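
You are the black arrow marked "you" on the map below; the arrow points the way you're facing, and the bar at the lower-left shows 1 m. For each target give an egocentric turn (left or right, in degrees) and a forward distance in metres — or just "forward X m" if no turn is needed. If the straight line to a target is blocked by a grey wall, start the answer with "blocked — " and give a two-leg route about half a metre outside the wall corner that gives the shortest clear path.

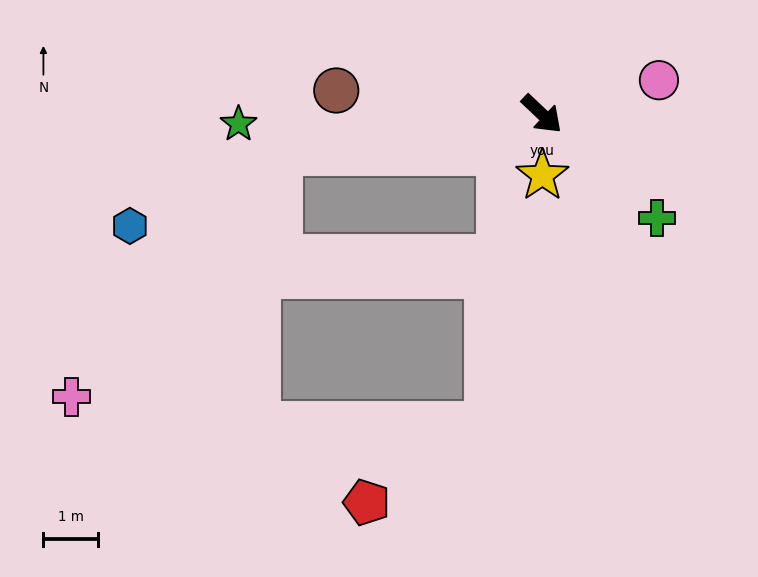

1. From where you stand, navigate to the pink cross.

blocked — turn right 128°, forward 4.9 m, then turn left 41°, forward 5.9 m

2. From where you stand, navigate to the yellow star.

turn right 46°, forward 1.1 m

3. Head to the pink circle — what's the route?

turn left 59°, forward 2.2 m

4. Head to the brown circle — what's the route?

turn right 143°, forward 3.8 m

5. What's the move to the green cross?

forward 2.9 m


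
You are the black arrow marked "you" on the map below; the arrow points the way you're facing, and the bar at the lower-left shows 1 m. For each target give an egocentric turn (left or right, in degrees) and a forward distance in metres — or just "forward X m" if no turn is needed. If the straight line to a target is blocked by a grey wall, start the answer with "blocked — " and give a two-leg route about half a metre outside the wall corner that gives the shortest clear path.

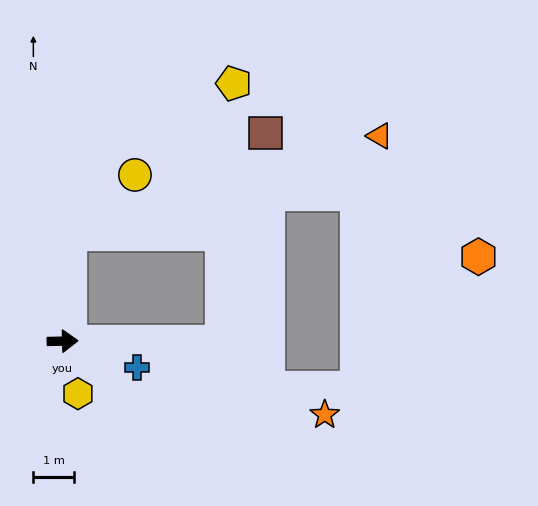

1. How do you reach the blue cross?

turn right 21°, forward 1.9 m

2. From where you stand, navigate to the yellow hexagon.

turn right 75°, forward 1.4 m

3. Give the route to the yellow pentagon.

blocked — forward 4.0 m, then turn left 86°, forward 6.4 m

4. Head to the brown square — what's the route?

blocked — forward 4.0 m, then turn left 77°, forward 5.3 m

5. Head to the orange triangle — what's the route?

blocked — turn left 85°, forward 2.7 m, then turn right 69°, forward 8.0 m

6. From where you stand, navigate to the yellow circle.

blocked — turn left 85°, forward 2.7 m, then turn right 45°, forward 2.2 m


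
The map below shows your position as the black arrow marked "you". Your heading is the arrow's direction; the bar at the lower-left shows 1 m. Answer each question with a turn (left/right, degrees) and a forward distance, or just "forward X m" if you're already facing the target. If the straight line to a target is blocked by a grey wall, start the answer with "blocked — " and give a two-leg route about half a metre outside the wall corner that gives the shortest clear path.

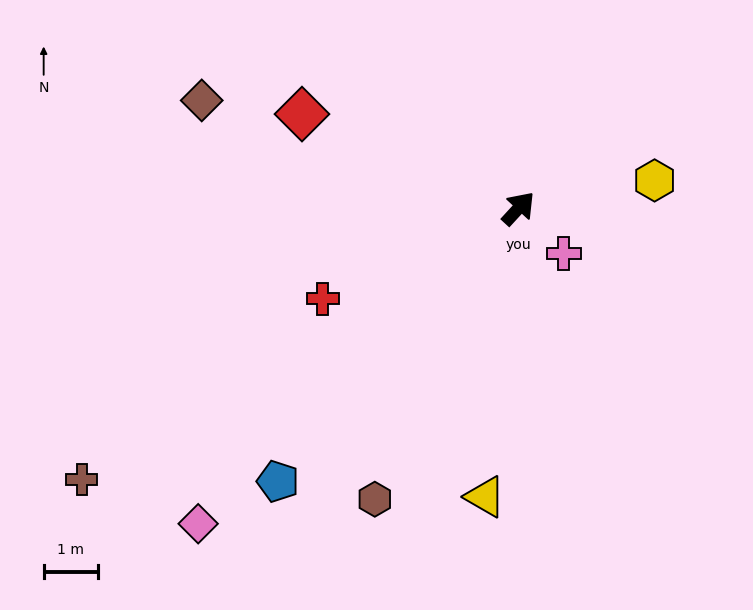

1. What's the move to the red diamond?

turn left 109°, forward 4.4 m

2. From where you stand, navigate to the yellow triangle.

turn right 144°, forward 5.4 m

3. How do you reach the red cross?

turn left 157°, forward 4.0 m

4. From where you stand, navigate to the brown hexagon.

turn right 164°, forward 6.0 m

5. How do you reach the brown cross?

turn left 164°, forward 9.5 m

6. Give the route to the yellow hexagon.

turn right 36°, forward 2.6 m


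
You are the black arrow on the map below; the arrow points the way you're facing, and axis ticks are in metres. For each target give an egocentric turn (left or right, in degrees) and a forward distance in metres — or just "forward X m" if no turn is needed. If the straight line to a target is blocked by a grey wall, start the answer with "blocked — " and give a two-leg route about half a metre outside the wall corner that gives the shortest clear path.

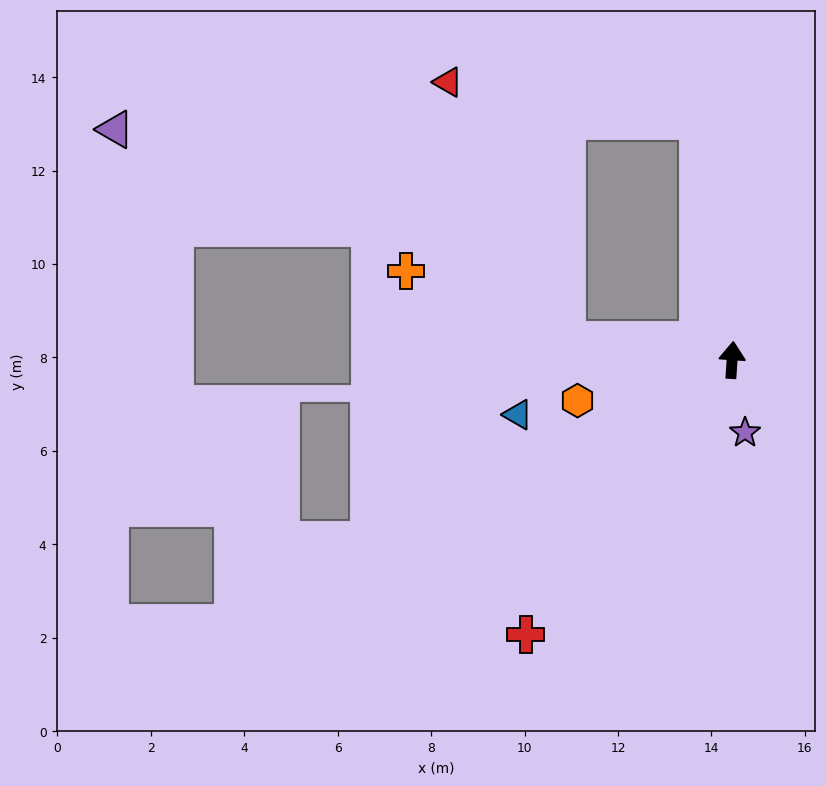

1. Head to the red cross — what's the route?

turn left 147°, forward 7.4 m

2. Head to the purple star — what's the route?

turn right 166°, forward 1.6 m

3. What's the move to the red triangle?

blocked — turn left 87°, forward 3.6 m, then turn right 59°, forward 6.1 m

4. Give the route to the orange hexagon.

turn left 109°, forward 3.4 m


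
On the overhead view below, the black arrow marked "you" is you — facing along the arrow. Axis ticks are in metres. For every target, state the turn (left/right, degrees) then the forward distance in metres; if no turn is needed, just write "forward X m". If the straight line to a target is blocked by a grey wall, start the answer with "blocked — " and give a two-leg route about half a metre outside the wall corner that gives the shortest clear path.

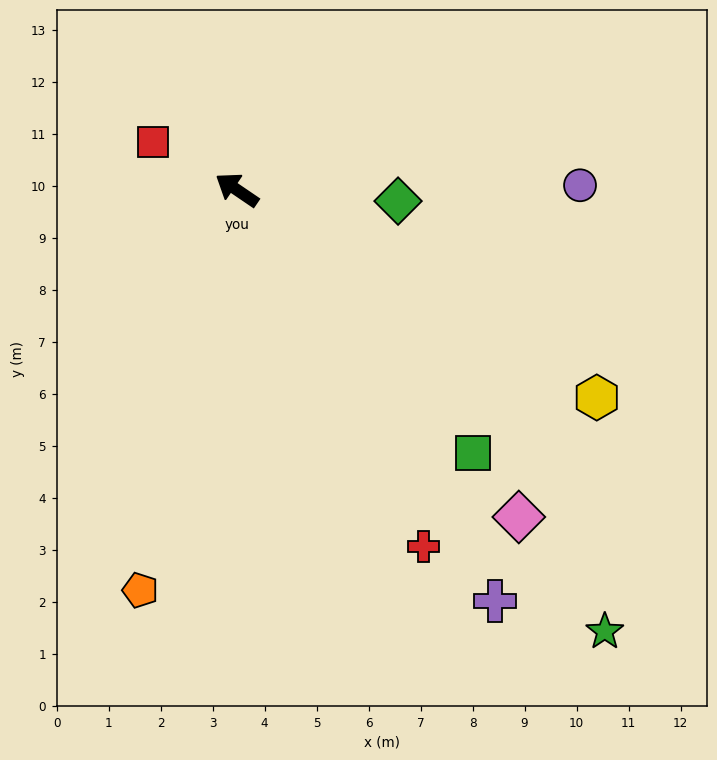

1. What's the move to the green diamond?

turn right 150°, forward 3.1 m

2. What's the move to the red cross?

turn left 152°, forward 7.7 m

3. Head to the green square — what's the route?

turn left 166°, forward 6.8 m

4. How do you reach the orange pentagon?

turn left 111°, forward 7.9 m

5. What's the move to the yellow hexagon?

turn right 176°, forward 8.0 m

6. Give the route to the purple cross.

turn left 156°, forward 9.3 m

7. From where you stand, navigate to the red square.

turn left 4°, forward 1.9 m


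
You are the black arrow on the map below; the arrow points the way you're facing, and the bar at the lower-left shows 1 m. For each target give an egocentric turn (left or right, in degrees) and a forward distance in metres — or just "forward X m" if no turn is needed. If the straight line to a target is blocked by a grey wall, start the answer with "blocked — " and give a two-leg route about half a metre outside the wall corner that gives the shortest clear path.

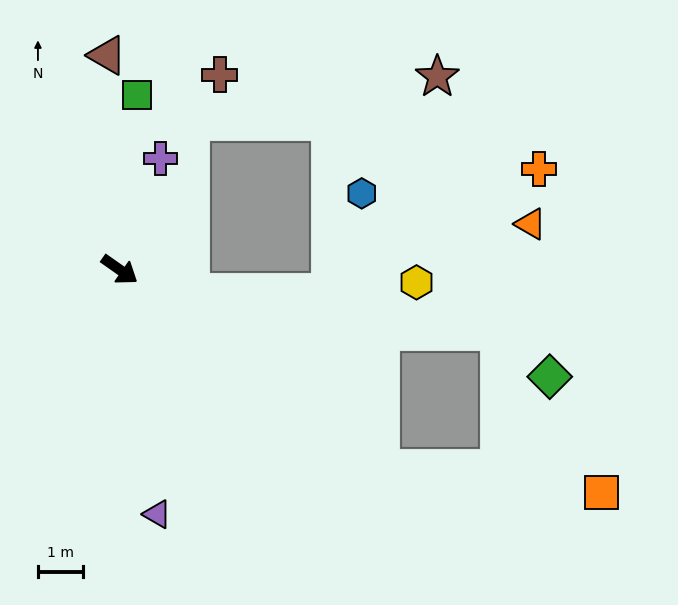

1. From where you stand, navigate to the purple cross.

turn left 105°, forward 2.7 m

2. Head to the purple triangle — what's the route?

turn right 46°, forward 5.5 m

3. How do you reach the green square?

turn left 119°, forward 3.9 m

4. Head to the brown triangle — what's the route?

turn left 128°, forward 4.8 m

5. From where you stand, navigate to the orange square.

blocked — turn right 2°, forward 7.3 m, then turn left 31°, forward 5.0 m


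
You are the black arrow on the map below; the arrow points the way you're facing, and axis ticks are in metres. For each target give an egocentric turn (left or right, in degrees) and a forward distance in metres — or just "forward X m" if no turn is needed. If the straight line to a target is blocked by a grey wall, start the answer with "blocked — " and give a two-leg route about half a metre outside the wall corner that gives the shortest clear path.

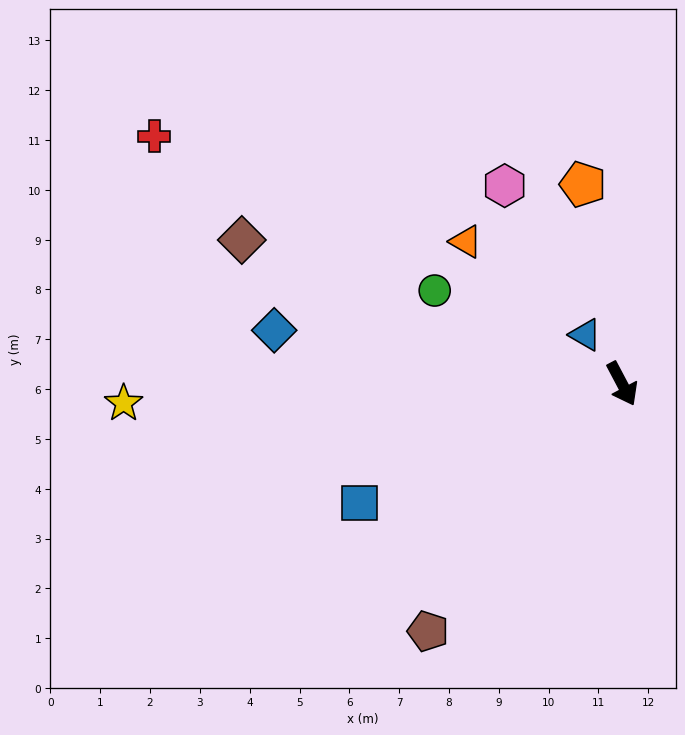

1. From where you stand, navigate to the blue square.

turn right 93°, forward 5.8 m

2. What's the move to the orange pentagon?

turn left 163°, forward 4.1 m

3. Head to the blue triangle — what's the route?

turn right 171°, forward 1.2 m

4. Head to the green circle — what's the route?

turn right 144°, forward 4.2 m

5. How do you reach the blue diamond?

turn right 127°, forward 7.1 m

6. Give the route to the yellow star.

turn right 116°, forward 10.0 m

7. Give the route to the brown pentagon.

turn right 66°, forward 6.3 m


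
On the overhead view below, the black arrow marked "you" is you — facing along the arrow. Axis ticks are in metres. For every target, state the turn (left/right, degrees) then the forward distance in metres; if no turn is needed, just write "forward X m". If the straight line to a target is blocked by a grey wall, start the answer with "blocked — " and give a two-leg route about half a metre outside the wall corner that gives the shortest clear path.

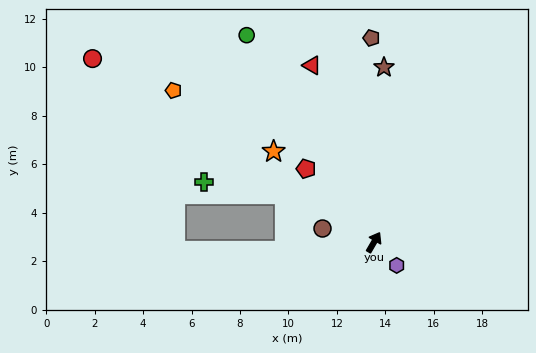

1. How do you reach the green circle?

turn left 62°, forward 10.0 m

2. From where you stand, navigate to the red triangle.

turn left 50°, forward 7.7 m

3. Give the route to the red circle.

turn left 87°, forward 13.9 m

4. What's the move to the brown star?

turn left 27°, forward 7.2 m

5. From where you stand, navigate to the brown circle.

turn left 105°, forward 2.2 m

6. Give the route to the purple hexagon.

turn right 105°, forward 1.3 m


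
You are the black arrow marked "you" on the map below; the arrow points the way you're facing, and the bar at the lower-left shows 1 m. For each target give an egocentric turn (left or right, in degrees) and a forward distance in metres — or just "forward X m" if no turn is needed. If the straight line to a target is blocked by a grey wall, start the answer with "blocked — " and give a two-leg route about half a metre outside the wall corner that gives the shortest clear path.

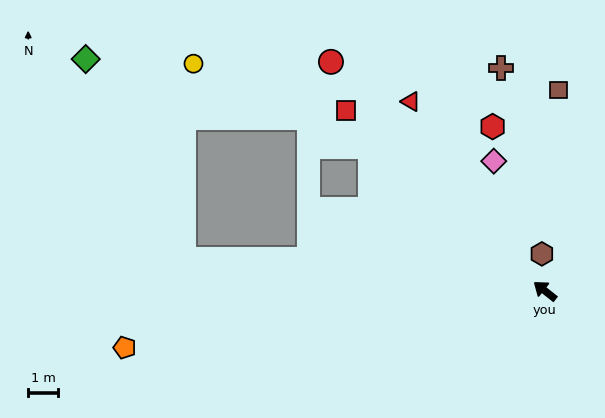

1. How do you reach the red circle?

turn right 9°, forward 10.5 m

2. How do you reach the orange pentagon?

turn left 46°, forward 14.2 m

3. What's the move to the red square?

turn right 4°, forward 9.0 m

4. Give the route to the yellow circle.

blocked — forward 7.6 m, then turn left 13°, forward 6.5 m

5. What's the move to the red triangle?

turn right 16°, forward 7.8 m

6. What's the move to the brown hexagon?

turn right 47°, forward 1.2 m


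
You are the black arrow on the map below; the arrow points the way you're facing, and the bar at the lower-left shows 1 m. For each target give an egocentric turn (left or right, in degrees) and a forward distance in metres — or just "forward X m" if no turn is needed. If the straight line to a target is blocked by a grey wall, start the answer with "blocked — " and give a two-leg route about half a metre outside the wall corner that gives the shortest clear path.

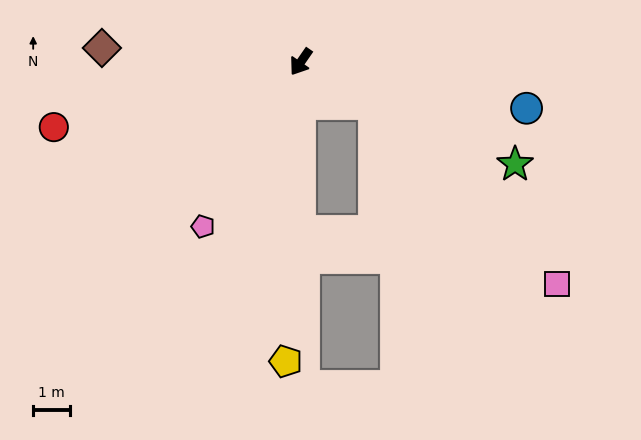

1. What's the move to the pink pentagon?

turn left 4°, forward 5.2 m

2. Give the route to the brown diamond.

turn right 59°, forward 5.4 m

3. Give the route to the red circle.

turn right 41°, forward 7.0 m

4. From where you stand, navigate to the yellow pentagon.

turn left 32°, forward 8.2 m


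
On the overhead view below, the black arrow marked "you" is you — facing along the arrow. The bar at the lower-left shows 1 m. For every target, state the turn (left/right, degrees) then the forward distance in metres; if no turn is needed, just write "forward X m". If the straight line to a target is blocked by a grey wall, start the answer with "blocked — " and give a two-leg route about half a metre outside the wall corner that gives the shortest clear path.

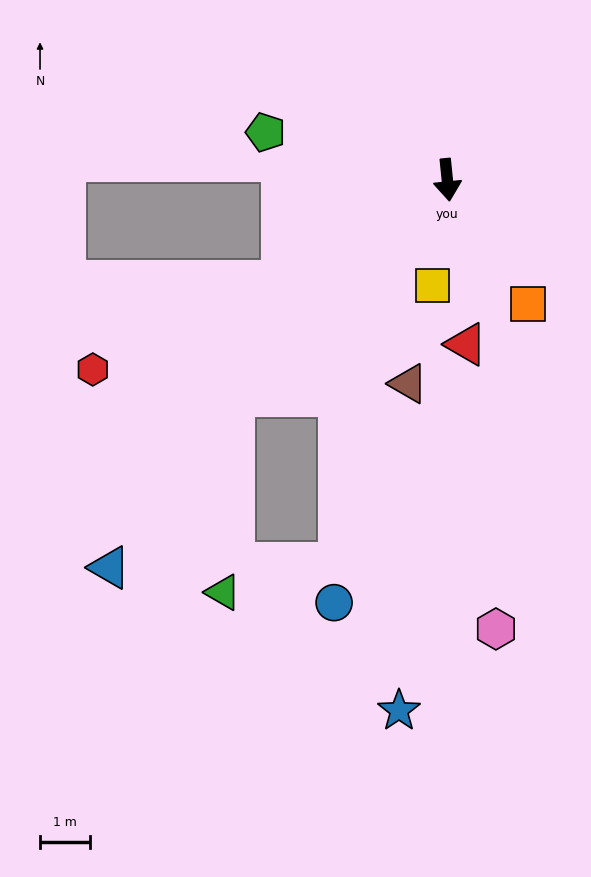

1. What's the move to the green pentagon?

turn right 110°, forward 3.7 m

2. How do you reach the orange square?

turn left 27°, forward 3.0 m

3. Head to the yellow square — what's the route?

turn right 14°, forward 2.1 m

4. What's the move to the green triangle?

blocked — turn right 51°, forward 6.0 m, then turn left 42°, forward 3.9 m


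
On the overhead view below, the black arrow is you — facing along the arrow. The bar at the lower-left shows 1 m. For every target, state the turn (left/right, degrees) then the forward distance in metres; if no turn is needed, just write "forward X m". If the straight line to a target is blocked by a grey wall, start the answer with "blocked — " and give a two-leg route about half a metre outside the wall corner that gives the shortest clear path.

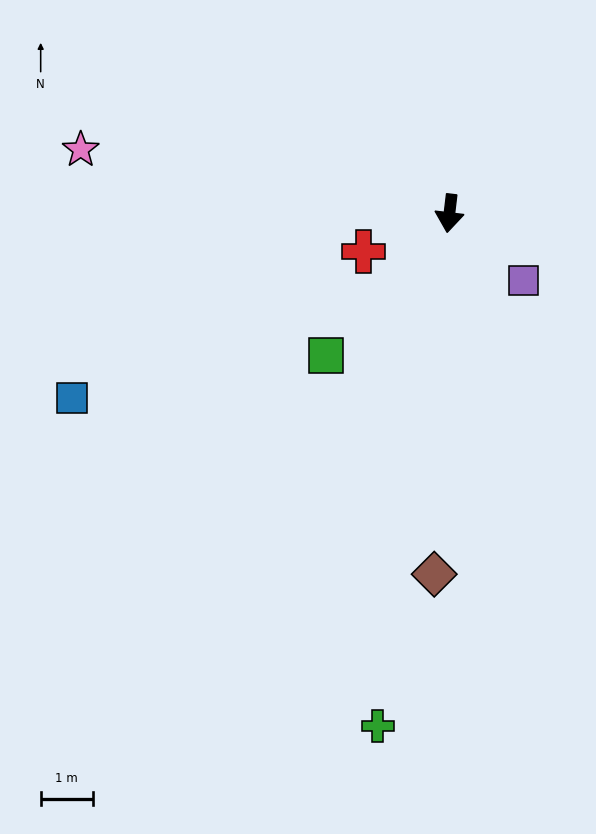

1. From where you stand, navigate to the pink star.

turn right 93°, forward 7.2 m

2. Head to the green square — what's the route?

turn right 34°, forward 3.6 m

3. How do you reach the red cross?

turn right 59°, forward 1.8 m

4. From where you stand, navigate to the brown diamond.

turn left 4°, forward 6.9 m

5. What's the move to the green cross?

forward 9.9 m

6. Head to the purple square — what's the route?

turn left 55°, forward 1.9 m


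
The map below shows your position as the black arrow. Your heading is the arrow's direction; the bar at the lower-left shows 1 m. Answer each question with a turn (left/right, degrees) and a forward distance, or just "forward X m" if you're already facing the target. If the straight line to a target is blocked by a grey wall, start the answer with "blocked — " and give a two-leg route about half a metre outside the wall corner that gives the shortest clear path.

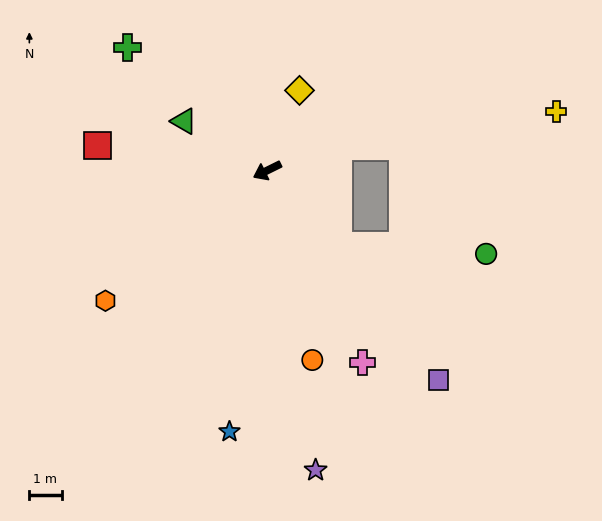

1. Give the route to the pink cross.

turn left 90°, forward 6.7 m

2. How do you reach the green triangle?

turn right 57°, forward 3.0 m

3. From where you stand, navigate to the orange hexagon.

turn left 13°, forward 6.4 m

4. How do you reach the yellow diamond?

turn right 138°, forward 2.7 m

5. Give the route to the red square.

turn right 35°, forward 5.3 m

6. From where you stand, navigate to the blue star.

turn left 55°, forward 8.2 m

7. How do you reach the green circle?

blocked — turn left 107°, forward 3.2 m, then turn left 44°, forward 4.6 m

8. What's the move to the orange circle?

turn left 77°, forward 6.0 m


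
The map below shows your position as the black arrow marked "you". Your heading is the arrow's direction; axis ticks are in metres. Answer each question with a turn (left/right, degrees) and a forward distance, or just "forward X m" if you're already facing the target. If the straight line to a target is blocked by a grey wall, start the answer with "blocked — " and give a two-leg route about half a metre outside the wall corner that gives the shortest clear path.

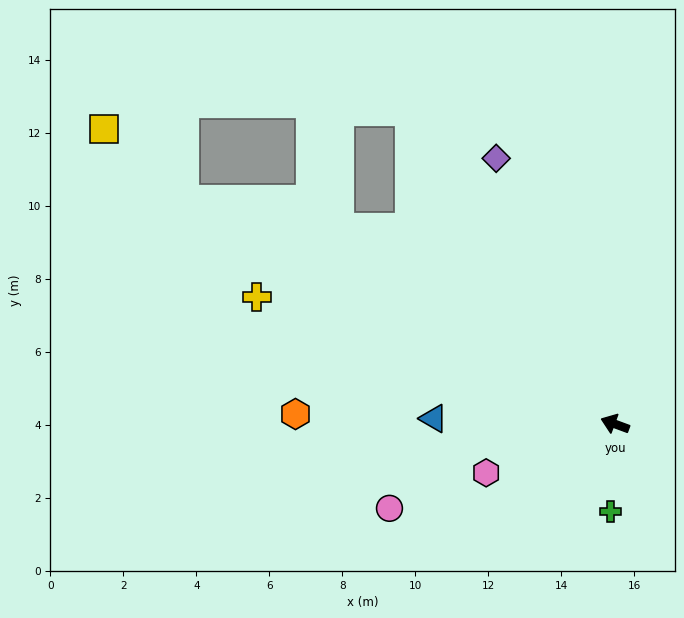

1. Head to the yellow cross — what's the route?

forward 10.4 m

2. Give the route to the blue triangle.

turn left 19°, forward 5.0 m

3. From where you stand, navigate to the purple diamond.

turn right 46°, forward 8.0 m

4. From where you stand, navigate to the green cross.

turn left 107°, forward 2.4 m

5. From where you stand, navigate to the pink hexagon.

turn left 41°, forward 3.8 m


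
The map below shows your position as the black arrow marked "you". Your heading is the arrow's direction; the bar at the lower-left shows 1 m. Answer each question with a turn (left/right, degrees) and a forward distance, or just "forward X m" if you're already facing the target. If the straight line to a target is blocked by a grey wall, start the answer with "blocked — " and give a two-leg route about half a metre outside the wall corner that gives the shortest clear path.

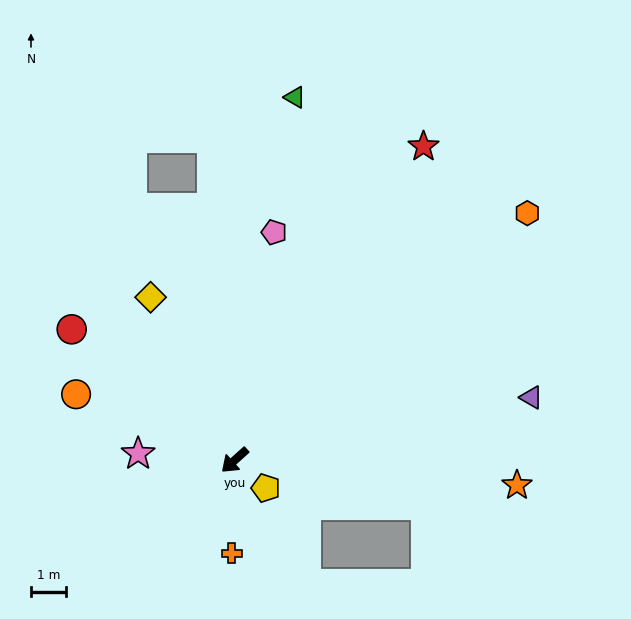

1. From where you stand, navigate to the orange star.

turn left 133°, forward 8.0 m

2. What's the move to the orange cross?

turn left 46°, forward 2.6 m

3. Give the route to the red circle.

turn right 81°, forward 5.9 m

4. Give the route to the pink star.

turn right 46°, forward 2.7 m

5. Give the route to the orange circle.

turn right 65°, forward 4.8 m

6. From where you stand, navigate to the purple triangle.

turn left 150°, forward 8.5 m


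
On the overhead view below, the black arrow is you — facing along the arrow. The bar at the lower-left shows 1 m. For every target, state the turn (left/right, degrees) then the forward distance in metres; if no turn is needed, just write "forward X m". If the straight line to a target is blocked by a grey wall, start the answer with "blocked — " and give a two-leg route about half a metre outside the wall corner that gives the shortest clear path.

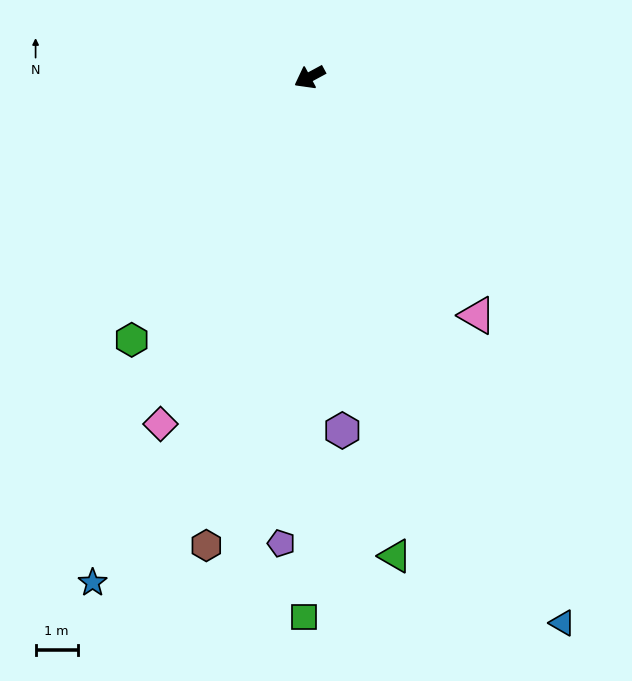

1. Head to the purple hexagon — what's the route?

turn left 67°, forward 8.4 m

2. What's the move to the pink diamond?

turn left 38°, forward 8.9 m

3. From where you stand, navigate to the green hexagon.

turn left 28°, forward 7.5 m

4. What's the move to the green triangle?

turn left 72°, forward 11.5 m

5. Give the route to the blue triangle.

turn left 86°, forward 14.2 m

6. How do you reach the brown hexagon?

turn left 49°, forward 11.3 m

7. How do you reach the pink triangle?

turn left 97°, forward 6.9 m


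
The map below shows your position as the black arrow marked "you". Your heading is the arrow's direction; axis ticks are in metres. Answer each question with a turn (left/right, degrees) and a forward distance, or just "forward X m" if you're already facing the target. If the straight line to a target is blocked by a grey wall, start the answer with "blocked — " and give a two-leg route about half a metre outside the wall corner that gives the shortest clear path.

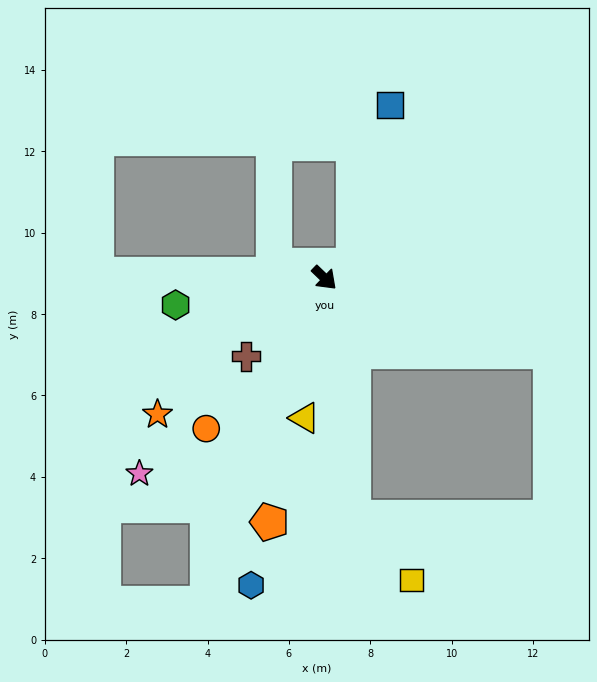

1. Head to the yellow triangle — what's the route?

turn right 54°, forward 3.5 m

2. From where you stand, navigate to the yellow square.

blocked — turn right 39°, forward 5.9 m, then turn left 36°, forward 2.1 m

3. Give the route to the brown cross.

turn right 91°, forward 2.7 m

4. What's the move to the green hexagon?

turn right 126°, forward 3.7 m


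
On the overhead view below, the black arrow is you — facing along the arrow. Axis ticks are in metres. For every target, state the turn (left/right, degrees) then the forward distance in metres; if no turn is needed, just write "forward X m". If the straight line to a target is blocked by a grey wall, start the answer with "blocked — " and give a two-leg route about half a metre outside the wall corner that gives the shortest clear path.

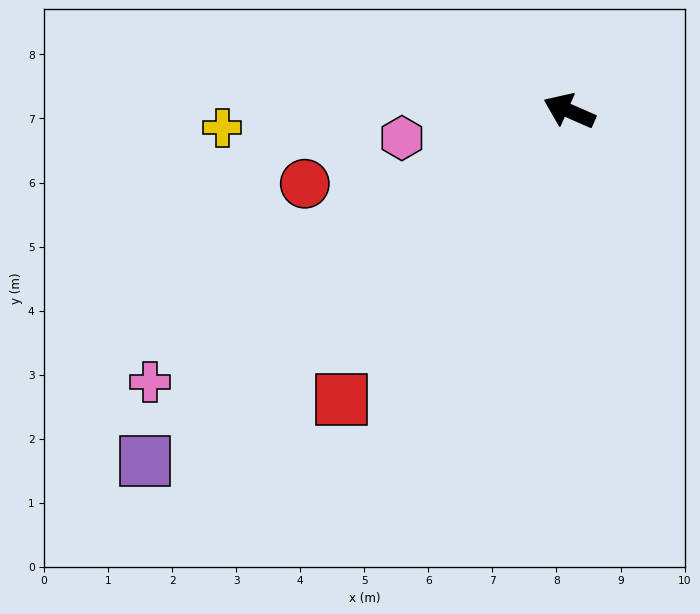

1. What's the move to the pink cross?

turn left 57°, forward 7.8 m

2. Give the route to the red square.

turn left 75°, forward 5.7 m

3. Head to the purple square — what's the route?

turn left 63°, forward 8.6 m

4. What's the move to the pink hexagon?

turn left 33°, forward 2.6 m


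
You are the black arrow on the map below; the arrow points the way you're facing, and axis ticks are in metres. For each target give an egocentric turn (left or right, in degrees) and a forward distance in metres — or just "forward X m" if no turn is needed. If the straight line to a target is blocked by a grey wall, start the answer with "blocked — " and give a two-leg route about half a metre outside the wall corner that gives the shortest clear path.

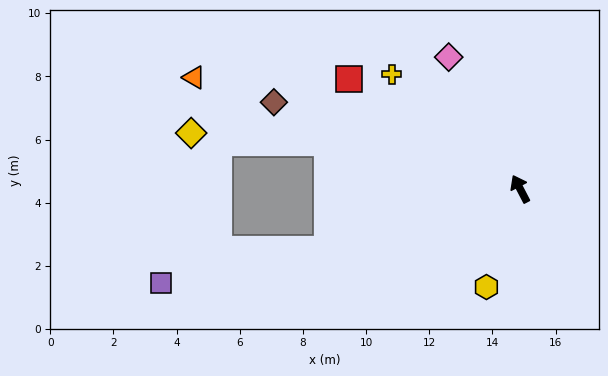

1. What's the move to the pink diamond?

forward 4.7 m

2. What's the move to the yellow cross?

turn left 21°, forward 5.4 m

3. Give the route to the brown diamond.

turn left 43°, forward 8.3 m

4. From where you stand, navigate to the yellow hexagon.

turn left 134°, forward 3.3 m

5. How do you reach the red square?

turn left 30°, forward 6.4 m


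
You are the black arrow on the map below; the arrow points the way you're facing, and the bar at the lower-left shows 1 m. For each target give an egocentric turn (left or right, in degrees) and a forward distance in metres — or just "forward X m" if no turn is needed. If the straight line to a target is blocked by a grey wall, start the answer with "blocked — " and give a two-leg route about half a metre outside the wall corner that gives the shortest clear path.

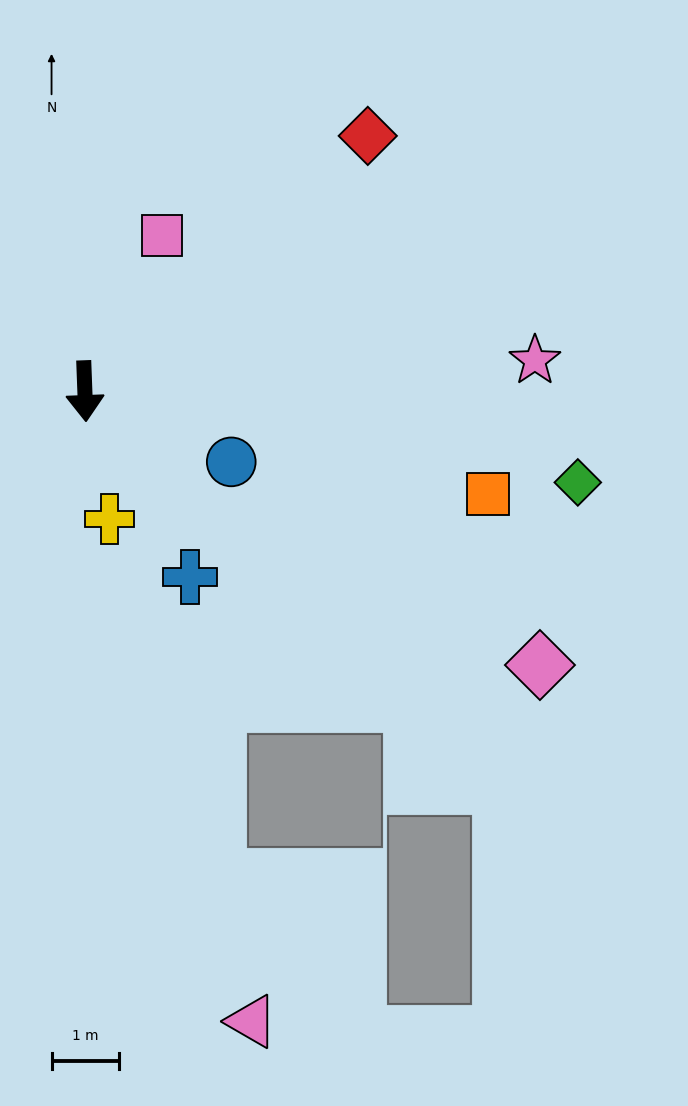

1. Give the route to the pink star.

turn left 92°, forward 6.7 m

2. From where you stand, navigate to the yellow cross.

turn left 9°, forward 1.9 m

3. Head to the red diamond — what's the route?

turn left 130°, forward 5.6 m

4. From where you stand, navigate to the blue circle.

turn left 62°, forward 2.4 m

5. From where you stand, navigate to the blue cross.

turn left 27°, forward 3.2 m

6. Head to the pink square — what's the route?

turn left 151°, forward 2.6 m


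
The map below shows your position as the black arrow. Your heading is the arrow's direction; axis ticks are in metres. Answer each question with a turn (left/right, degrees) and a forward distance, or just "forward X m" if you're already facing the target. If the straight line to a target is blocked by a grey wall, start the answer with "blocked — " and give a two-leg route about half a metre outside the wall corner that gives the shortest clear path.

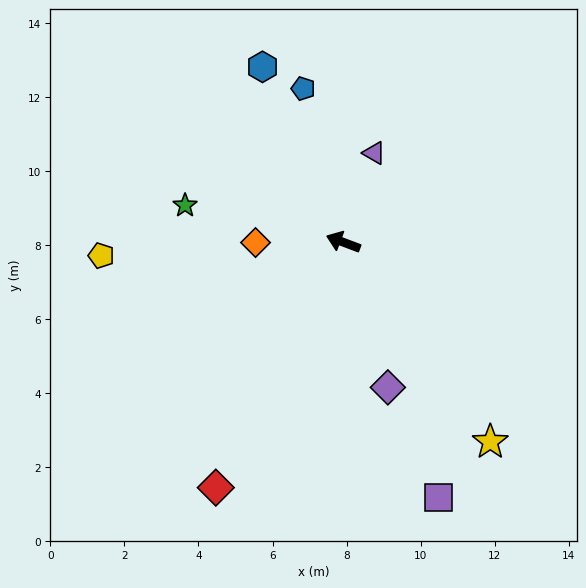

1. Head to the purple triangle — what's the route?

turn right 88°, forward 2.6 m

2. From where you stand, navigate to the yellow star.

turn left 147°, forward 6.7 m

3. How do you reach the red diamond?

turn left 83°, forward 7.5 m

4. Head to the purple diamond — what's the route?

turn left 128°, forward 4.1 m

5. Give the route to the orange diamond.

turn left 21°, forward 2.4 m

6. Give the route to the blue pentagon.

turn right 55°, forward 4.3 m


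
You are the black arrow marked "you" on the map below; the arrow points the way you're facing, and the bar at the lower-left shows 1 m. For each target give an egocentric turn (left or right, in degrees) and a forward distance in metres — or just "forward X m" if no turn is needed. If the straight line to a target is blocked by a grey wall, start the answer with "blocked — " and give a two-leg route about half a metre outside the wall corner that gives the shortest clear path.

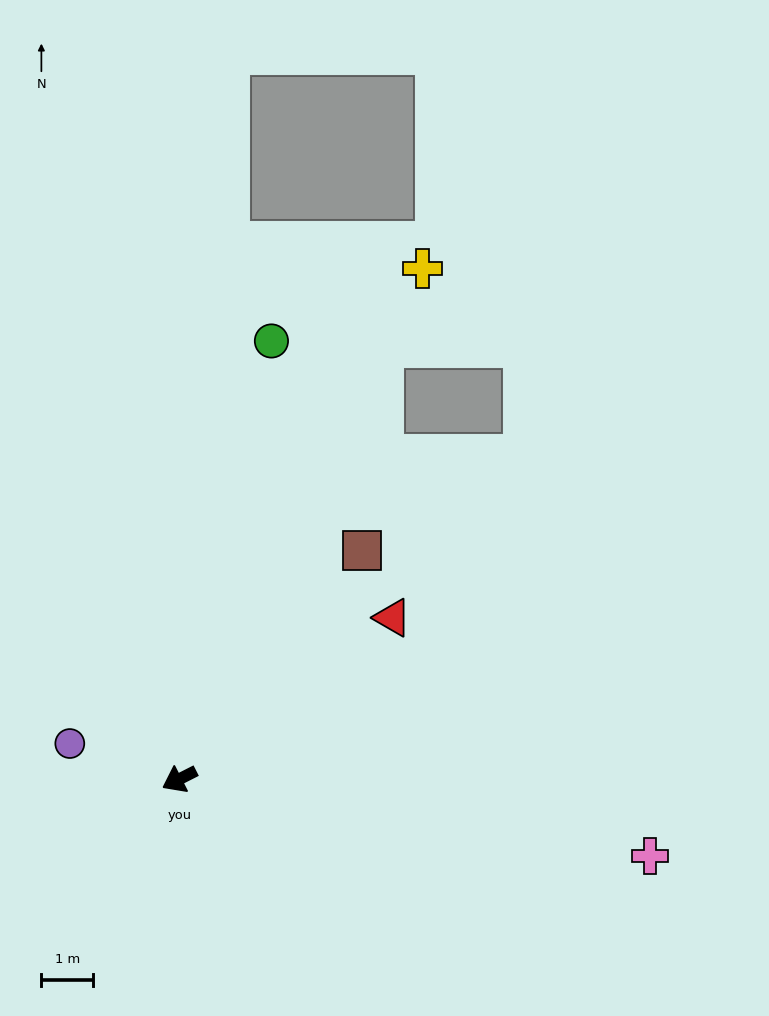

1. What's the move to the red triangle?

turn right 170°, forward 5.2 m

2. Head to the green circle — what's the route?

turn right 129°, forward 8.7 m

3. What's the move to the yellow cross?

turn right 142°, forward 11.0 m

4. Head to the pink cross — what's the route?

turn left 144°, forward 9.2 m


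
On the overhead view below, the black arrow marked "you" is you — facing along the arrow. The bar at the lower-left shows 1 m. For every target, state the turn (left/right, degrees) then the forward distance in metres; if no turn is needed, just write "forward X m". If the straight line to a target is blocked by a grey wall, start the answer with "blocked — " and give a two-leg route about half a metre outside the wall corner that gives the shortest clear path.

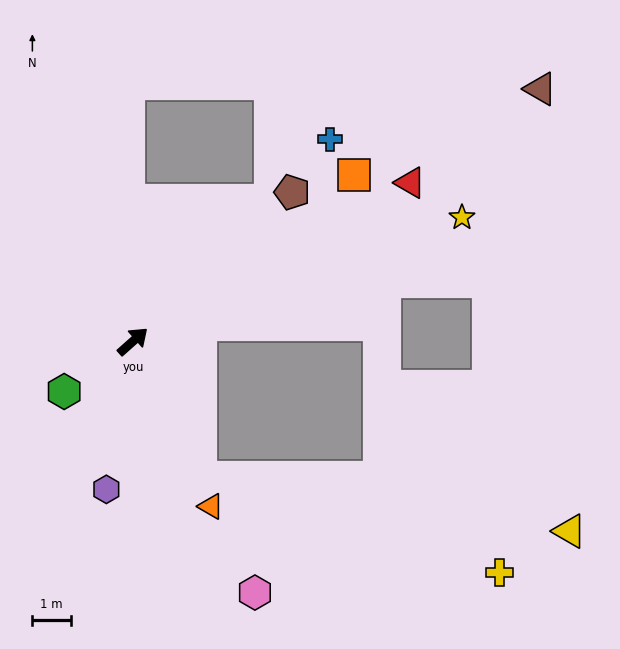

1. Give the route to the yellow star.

turn right 21°, forward 9.1 m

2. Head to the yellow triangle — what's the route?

blocked — turn right 105°, forward 3.9 m, then turn left 55°, forward 9.7 m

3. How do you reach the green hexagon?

turn left 174°, forward 2.2 m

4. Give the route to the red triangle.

turn right 12°, forward 8.3 m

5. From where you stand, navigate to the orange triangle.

turn right 106°, forward 4.7 m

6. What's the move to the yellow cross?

blocked — turn right 105°, forward 3.9 m, then turn left 46°, forward 8.1 m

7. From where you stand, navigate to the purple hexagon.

turn right 142°, forward 3.9 m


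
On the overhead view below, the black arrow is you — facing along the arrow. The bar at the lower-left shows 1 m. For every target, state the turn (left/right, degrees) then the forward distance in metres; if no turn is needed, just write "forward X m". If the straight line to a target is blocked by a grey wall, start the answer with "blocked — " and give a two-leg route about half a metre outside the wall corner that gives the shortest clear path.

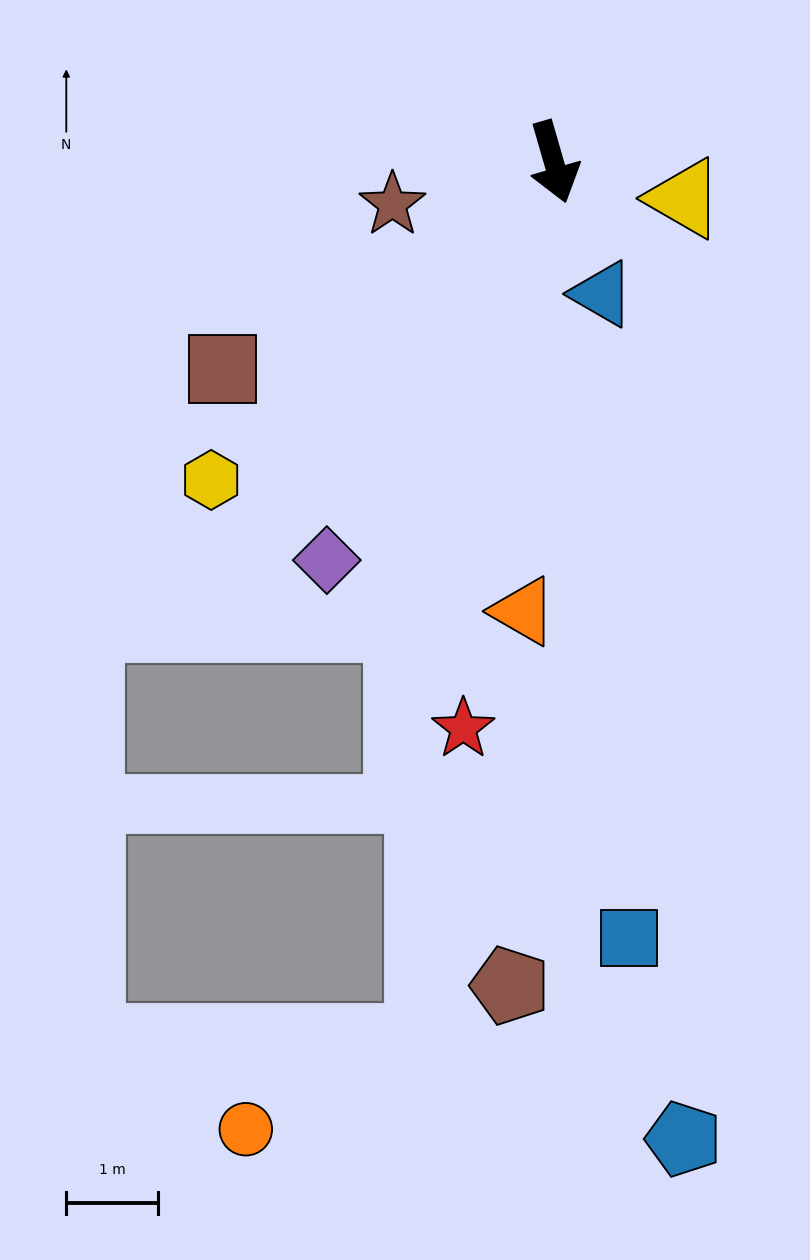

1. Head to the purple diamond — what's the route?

turn right 46°, forward 5.0 m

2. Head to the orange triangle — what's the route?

turn right 20°, forward 4.9 m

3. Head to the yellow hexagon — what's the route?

turn right 63°, forward 5.1 m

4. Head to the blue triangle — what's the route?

turn left 4°, forward 1.5 m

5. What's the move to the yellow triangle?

turn left 58°, forward 1.5 m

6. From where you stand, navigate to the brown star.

turn right 91°, forward 1.8 m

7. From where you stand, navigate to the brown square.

turn right 74°, forward 4.2 m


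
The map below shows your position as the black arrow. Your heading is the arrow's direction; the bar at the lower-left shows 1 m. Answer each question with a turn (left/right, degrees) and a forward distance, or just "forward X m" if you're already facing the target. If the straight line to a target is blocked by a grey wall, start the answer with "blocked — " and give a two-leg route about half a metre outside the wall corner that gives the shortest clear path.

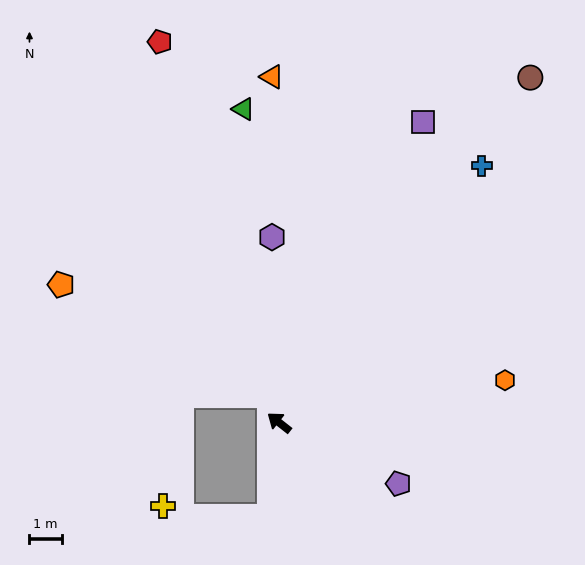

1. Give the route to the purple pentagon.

turn right 169°, forward 4.2 m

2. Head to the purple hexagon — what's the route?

turn right 50°, forward 5.8 m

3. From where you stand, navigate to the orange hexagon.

turn right 131°, forward 7.2 m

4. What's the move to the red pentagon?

turn right 34°, forward 12.4 m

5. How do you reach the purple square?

turn right 77°, forward 10.4 m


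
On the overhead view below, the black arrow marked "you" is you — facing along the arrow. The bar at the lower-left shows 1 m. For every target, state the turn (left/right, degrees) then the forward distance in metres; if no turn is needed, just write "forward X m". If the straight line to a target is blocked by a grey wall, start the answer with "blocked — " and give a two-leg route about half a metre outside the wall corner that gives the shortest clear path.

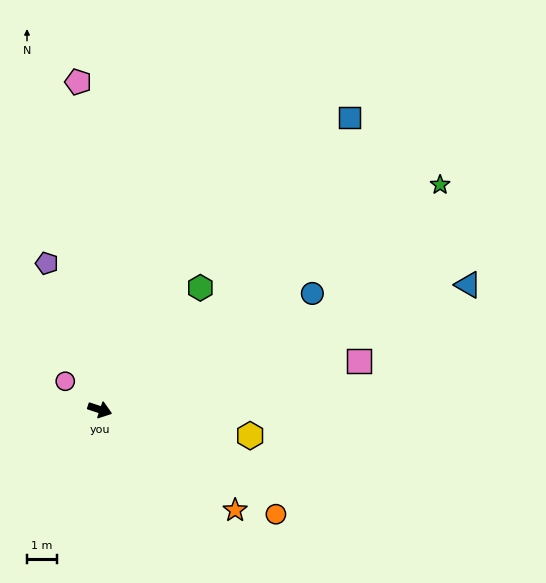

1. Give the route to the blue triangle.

turn left 37°, forward 12.9 m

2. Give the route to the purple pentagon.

turn left 128°, forward 5.1 m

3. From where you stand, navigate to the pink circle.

turn left 159°, forward 1.5 m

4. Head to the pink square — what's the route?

turn left 29°, forward 8.7 m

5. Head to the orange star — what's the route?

turn right 18°, forward 5.6 m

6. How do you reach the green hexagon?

turn left 69°, forward 5.2 m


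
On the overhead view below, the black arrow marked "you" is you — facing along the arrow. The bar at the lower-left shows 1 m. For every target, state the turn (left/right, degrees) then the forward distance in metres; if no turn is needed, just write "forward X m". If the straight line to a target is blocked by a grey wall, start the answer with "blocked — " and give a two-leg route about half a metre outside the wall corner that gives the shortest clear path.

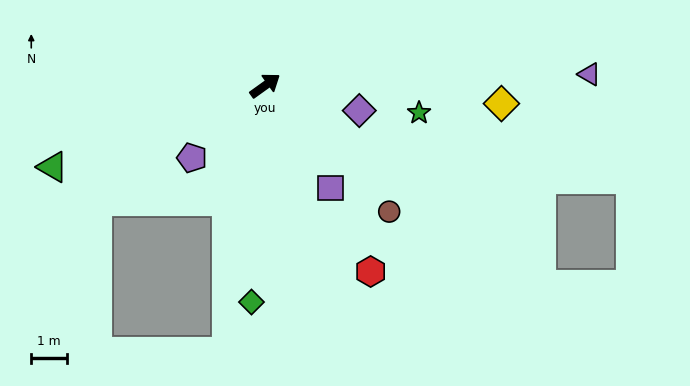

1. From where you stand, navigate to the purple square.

turn right 93°, forward 3.4 m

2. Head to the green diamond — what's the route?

turn right 129°, forward 6.1 m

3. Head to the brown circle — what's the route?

turn right 81°, forward 4.9 m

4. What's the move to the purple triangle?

turn right 34°, forward 9.1 m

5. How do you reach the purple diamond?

turn right 51°, forward 2.7 m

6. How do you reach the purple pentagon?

turn right 171°, forward 2.9 m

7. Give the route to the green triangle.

turn left 165°, forward 6.4 m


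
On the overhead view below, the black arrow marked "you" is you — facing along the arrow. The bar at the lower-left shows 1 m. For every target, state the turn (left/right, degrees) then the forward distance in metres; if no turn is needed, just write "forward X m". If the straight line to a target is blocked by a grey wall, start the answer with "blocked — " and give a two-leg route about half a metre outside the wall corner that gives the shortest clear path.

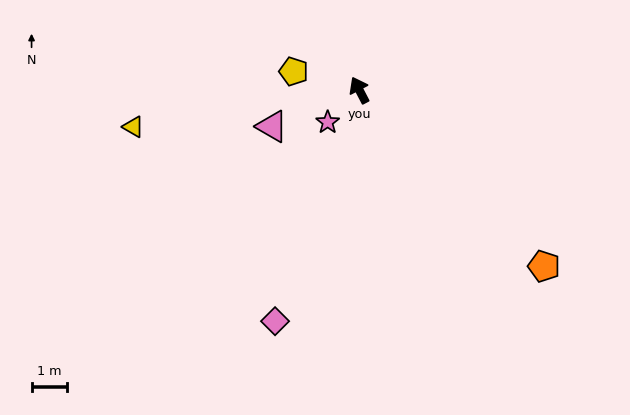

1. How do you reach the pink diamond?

turn left 132°, forward 6.9 m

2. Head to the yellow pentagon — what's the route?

turn left 47°, forward 1.9 m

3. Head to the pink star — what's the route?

turn left 108°, forward 1.3 m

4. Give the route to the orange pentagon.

turn right 161°, forward 7.2 m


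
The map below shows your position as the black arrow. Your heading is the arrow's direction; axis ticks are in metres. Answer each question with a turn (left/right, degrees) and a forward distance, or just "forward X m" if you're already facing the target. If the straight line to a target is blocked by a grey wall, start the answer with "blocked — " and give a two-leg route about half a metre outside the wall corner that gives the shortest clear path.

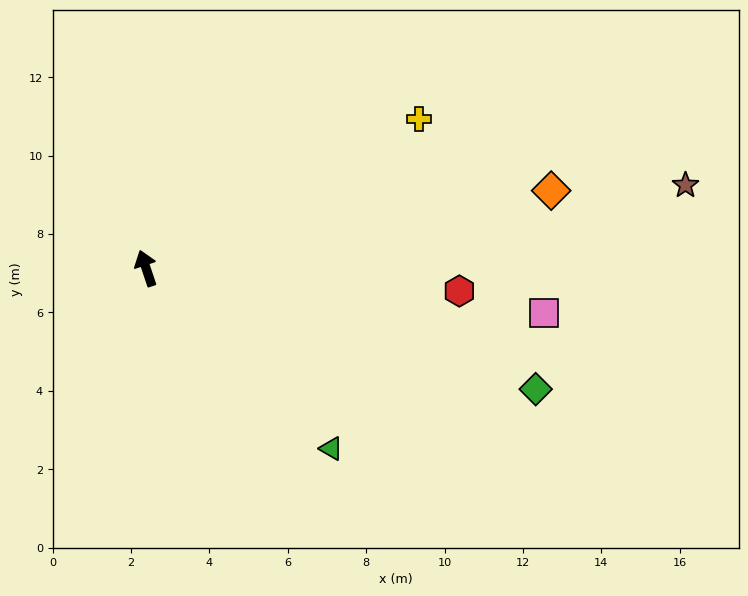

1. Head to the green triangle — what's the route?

turn right 153°, forward 6.6 m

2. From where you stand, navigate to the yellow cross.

turn right 80°, forward 7.9 m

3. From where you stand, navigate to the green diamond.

turn right 126°, forward 10.4 m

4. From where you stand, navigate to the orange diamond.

turn right 98°, forward 10.5 m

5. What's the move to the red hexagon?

turn right 113°, forward 8.0 m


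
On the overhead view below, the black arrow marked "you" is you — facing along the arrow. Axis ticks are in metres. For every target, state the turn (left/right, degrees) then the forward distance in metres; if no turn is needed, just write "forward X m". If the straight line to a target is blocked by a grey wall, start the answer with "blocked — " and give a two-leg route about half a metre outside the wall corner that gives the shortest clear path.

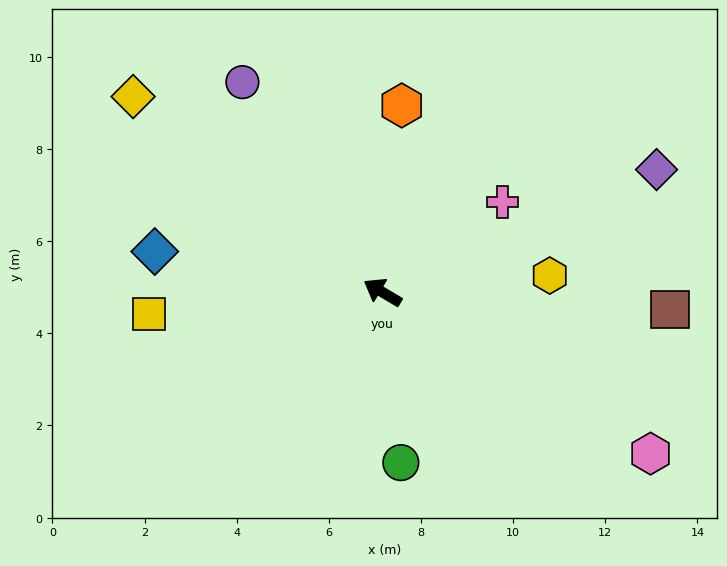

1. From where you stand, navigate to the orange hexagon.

turn right 65°, forward 4.1 m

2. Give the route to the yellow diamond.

turn right 7°, forward 6.9 m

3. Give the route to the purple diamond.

turn right 125°, forward 6.5 m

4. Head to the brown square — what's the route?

turn right 153°, forward 6.2 m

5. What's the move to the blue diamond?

turn left 21°, forward 5.0 m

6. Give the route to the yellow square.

turn left 36°, forward 5.1 m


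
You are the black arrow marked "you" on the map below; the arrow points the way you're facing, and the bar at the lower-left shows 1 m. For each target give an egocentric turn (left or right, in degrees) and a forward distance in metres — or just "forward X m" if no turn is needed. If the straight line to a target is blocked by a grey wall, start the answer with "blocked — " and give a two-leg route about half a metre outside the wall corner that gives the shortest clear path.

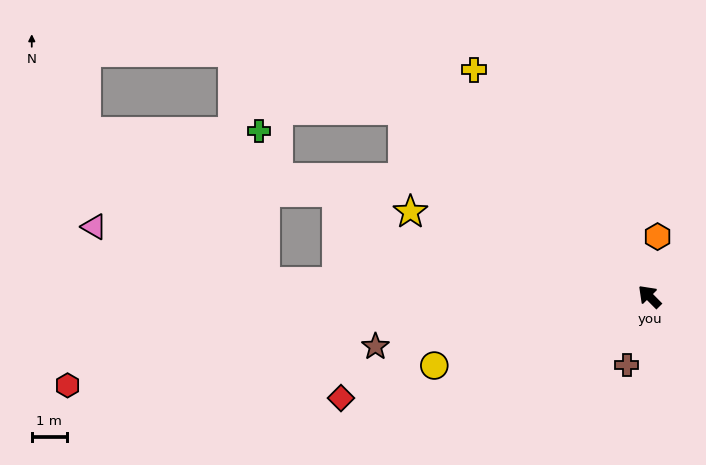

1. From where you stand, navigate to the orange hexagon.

turn right 52°, forward 1.7 m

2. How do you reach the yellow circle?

turn left 63°, forward 6.4 m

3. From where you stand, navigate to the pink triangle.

blocked — turn left 43°, forward 11.0 m, then turn right 16°, forward 5.1 m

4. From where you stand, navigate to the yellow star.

turn left 26°, forward 7.2 m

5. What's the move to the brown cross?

turn left 117°, forward 2.1 m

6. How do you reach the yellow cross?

turn right 7°, forward 8.2 m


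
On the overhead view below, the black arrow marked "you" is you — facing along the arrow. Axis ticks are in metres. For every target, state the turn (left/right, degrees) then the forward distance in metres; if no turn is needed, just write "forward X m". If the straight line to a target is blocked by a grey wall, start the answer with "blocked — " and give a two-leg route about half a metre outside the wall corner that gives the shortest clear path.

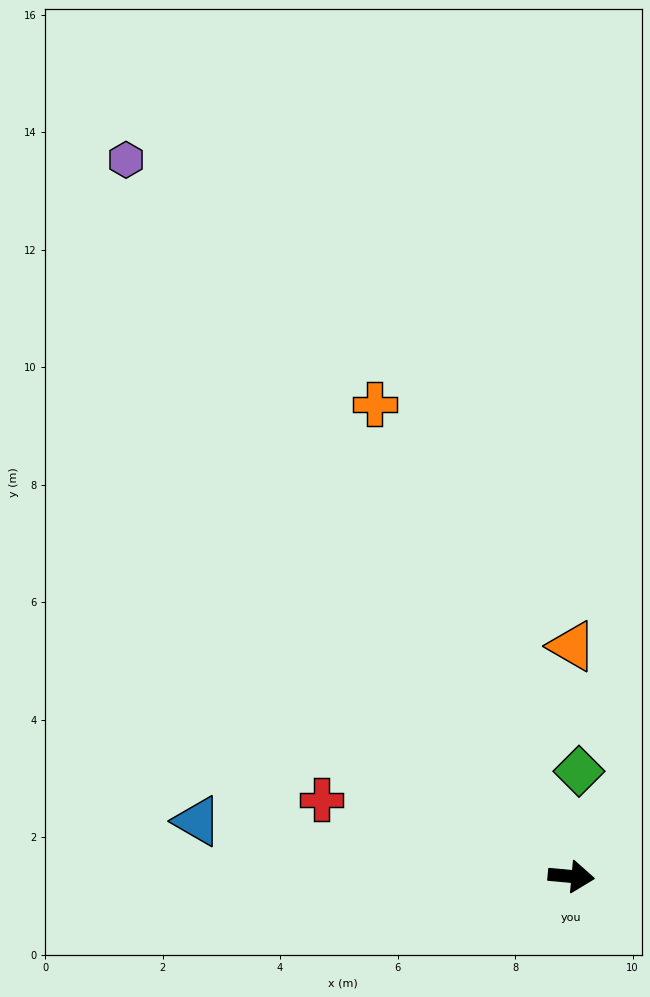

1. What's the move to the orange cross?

turn left 118°, forward 8.7 m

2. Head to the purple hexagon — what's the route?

turn left 127°, forward 14.4 m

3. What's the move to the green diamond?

turn left 91°, forward 1.8 m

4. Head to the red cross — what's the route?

turn left 168°, forward 4.4 m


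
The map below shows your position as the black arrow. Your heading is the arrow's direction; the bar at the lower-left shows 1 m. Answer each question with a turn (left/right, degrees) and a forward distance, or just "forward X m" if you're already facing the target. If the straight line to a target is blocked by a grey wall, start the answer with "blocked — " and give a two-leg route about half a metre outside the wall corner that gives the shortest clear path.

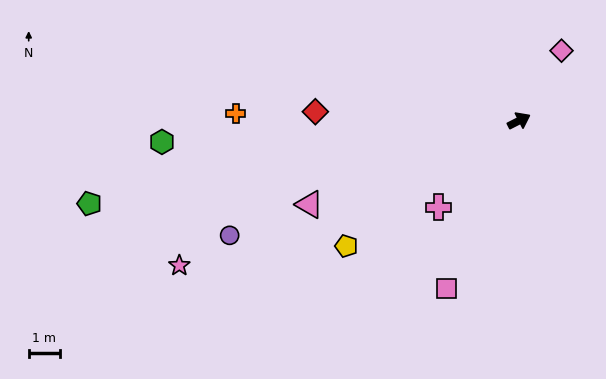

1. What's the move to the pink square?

turn right 140°, forward 5.9 m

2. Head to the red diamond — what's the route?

turn left 151°, forward 6.5 m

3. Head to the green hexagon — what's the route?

turn left 156°, forward 11.5 m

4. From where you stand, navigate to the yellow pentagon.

turn right 171°, forward 6.8 m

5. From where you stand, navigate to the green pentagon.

turn left 164°, forward 14.0 m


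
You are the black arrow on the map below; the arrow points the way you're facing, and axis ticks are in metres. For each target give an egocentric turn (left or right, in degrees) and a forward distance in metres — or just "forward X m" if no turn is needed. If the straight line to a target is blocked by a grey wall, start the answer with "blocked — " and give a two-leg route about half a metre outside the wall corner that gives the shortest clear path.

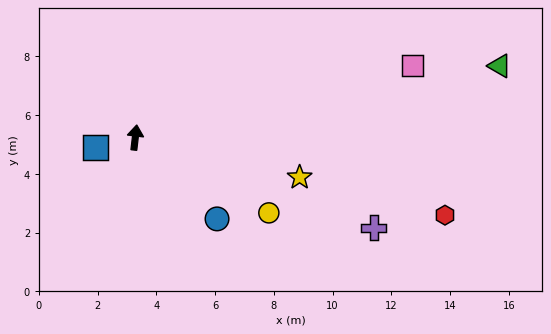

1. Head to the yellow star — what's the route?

turn right 97°, forward 5.8 m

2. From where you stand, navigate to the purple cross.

turn right 104°, forward 8.7 m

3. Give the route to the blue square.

turn left 111°, forward 1.4 m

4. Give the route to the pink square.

turn right 69°, forward 9.7 m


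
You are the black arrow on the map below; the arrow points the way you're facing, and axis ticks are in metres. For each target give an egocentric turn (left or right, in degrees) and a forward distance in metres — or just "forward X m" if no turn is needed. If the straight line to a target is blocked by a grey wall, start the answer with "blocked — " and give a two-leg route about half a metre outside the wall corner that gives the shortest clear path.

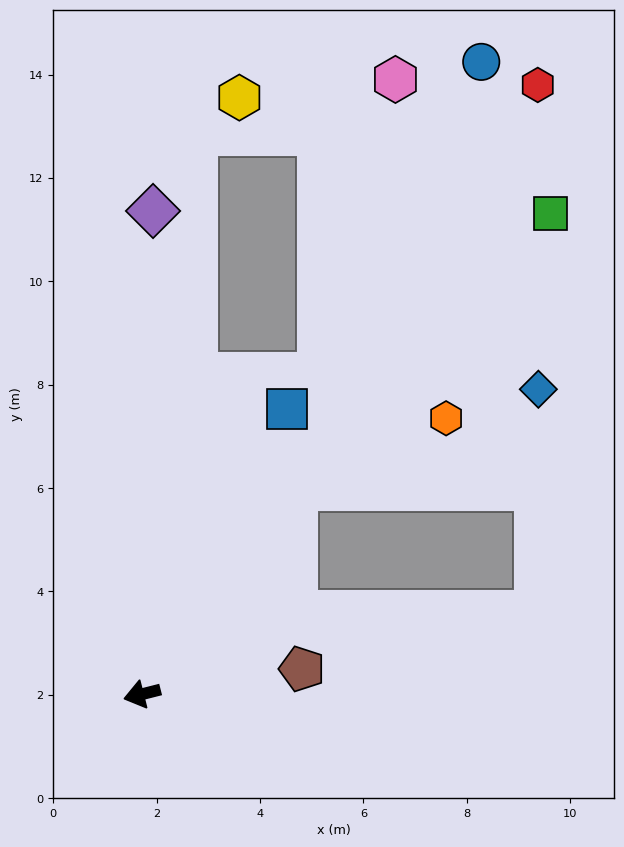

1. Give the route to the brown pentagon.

turn left 175°, forward 3.1 m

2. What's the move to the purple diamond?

turn right 106°, forward 9.3 m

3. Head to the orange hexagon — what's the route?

blocked — turn right 141°, forward 5.0 m, then turn right 28°, forward 3.2 m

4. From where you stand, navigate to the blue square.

turn right 131°, forward 6.2 m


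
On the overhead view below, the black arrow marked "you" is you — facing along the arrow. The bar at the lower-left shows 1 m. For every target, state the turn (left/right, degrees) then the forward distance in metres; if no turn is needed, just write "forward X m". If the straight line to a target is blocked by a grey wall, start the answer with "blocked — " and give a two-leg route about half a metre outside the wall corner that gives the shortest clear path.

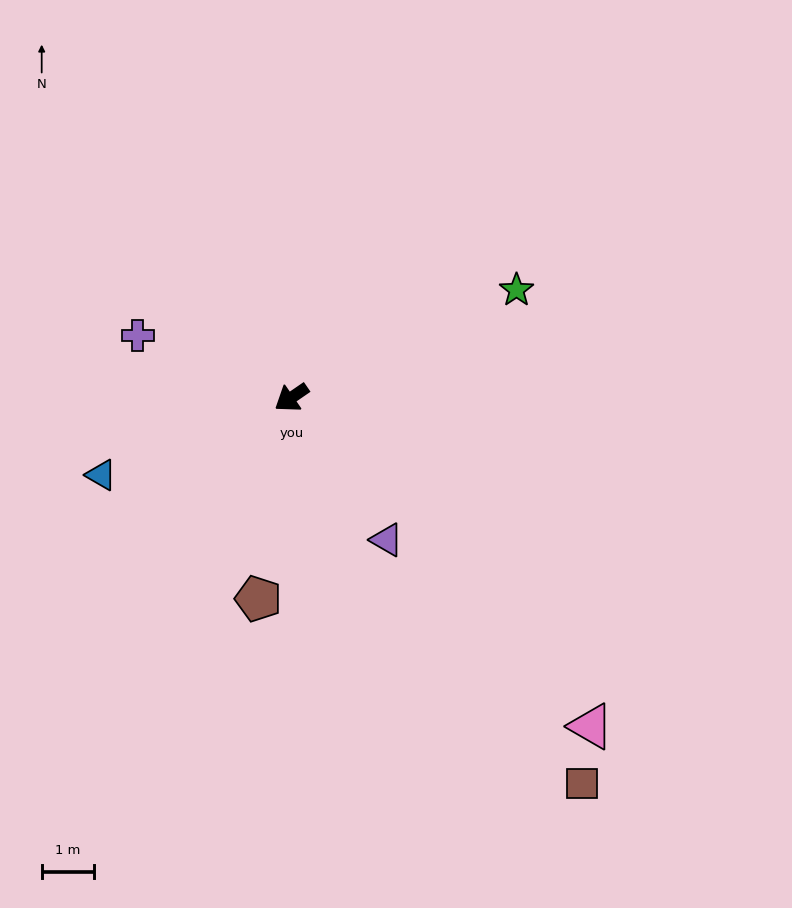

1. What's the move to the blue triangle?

turn right 12°, forward 4.0 m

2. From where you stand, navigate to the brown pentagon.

turn left 46°, forward 3.9 m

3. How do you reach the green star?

turn left 171°, forward 4.8 m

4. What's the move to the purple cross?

turn right 57°, forward 3.2 m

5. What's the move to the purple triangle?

turn left 89°, forward 3.3 m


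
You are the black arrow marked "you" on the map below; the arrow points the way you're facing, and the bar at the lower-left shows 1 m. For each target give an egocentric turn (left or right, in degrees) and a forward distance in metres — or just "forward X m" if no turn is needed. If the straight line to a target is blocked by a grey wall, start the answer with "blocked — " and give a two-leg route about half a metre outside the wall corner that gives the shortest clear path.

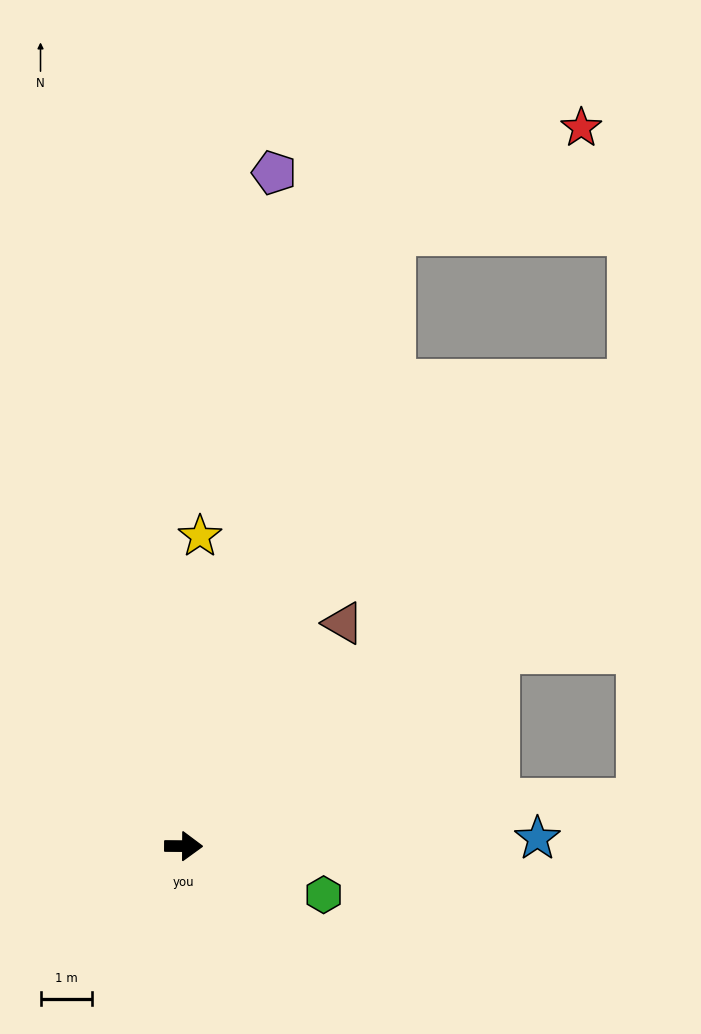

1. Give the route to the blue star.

forward 6.8 m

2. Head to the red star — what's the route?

blocked — turn left 72°, forward 12.5 m, then turn right 42°, forward 4.1 m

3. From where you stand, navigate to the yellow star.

turn left 87°, forward 6.0 m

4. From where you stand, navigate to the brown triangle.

turn left 55°, forward 5.3 m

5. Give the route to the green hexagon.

turn right 19°, forward 2.9 m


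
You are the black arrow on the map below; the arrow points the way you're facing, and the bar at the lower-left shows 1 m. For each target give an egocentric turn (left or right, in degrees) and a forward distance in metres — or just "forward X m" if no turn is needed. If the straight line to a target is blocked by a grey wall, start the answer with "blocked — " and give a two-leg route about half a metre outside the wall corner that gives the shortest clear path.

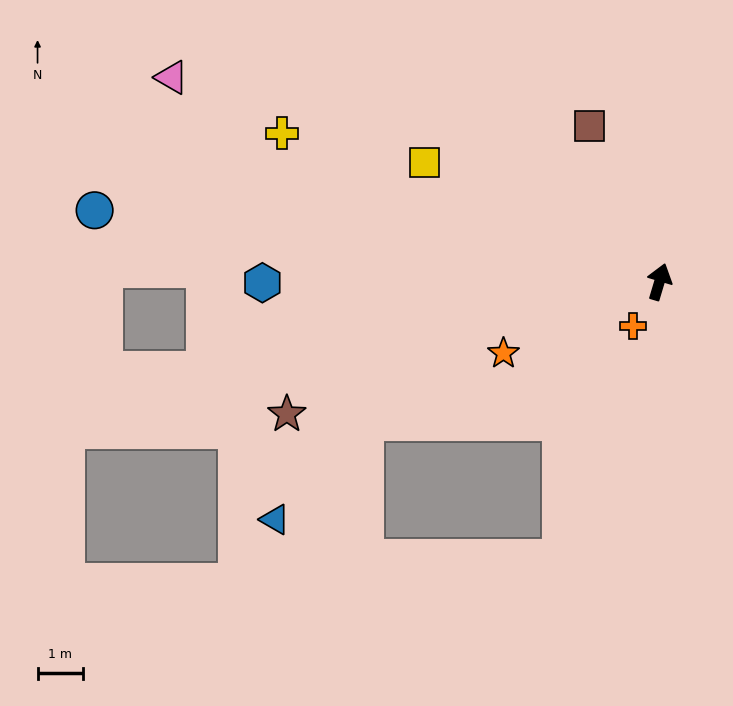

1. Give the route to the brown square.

turn left 41°, forward 3.7 m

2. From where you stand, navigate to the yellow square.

turn left 80°, forward 5.7 m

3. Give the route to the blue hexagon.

turn left 107°, forward 8.7 m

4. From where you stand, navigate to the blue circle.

turn left 99°, forward 12.4 m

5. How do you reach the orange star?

turn left 131°, forward 3.7 m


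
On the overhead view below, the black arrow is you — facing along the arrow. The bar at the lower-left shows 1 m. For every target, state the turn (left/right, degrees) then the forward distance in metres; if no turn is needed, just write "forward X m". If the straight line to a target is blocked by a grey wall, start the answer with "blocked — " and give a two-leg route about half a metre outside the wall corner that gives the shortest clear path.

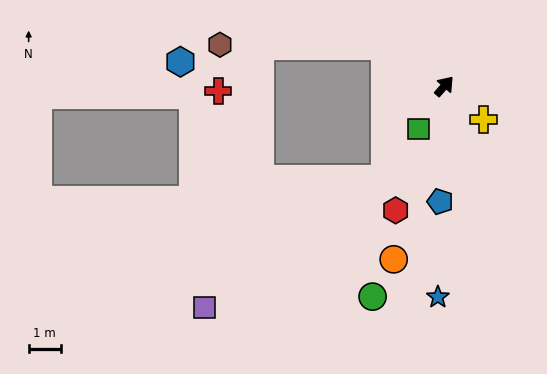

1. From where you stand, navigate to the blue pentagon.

turn right 141°, forward 3.6 m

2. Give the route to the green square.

turn right 170°, forward 1.6 m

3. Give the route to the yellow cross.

turn right 89°, forward 1.6 m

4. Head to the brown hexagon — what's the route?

blocked — turn left 98°, forward 2.2 m, then turn left 33°, forward 5.1 m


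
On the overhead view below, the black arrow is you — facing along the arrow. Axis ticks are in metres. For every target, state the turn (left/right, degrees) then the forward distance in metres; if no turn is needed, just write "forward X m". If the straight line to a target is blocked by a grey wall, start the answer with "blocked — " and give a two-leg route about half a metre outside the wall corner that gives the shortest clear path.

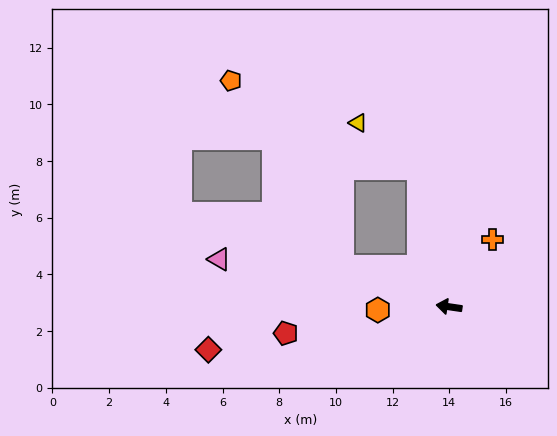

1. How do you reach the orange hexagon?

turn left 11°, forward 2.5 m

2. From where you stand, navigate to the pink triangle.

turn right 3°, forward 8.3 m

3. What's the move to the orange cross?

turn right 115°, forward 2.8 m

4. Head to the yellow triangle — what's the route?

blocked — turn right 70°, forward 5.0 m, then turn left 42°, forward 2.7 m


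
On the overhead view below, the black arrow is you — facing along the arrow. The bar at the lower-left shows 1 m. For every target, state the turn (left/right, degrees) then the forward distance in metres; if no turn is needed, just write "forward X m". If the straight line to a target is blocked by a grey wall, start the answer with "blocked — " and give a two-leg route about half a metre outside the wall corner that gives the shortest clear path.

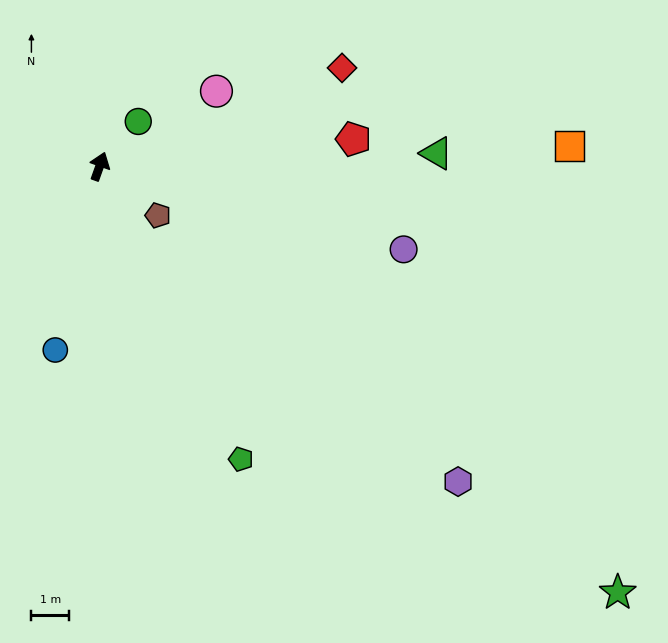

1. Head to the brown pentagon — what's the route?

turn right 110°, forward 2.0 m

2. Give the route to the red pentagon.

turn right 64°, forward 6.8 m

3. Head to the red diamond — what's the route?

turn right 48°, forward 7.0 m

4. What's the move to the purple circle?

turn right 86°, forward 8.4 m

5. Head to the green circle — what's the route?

turn right 21°, forward 1.6 m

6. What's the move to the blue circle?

turn right 174°, forward 5.0 m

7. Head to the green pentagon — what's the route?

turn right 135°, forward 8.6 m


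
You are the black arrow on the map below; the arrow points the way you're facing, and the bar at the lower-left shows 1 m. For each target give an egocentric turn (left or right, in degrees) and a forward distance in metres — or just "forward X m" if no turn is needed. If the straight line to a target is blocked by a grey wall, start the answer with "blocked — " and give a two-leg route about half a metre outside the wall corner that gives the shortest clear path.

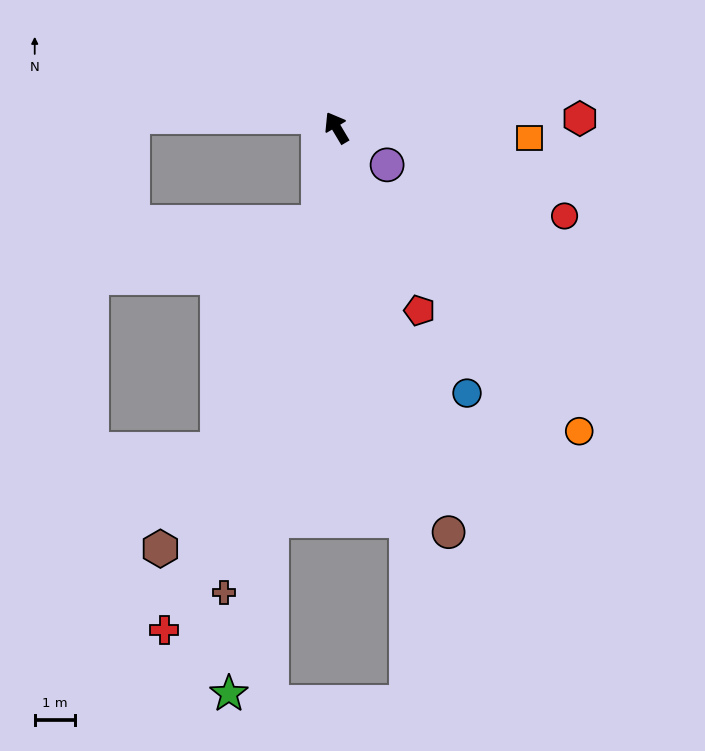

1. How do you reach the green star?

turn left 138°, forward 14.3 m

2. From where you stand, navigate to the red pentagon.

turn left 174°, forward 5.0 m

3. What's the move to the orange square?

turn right 124°, forward 4.8 m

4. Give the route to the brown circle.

turn left 165°, forward 10.5 m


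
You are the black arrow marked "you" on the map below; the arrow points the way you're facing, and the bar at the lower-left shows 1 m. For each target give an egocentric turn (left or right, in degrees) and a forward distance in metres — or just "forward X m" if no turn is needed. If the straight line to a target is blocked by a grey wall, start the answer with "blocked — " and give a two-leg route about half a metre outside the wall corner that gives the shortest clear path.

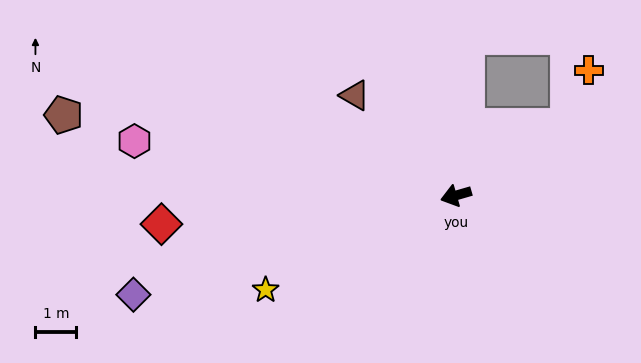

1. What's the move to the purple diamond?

forward 8.3 m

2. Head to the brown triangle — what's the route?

turn right 61°, forward 3.5 m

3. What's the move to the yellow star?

turn left 10°, forward 5.2 m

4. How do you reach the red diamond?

turn right 11°, forward 7.3 m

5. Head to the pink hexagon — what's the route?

turn right 26°, forward 8.0 m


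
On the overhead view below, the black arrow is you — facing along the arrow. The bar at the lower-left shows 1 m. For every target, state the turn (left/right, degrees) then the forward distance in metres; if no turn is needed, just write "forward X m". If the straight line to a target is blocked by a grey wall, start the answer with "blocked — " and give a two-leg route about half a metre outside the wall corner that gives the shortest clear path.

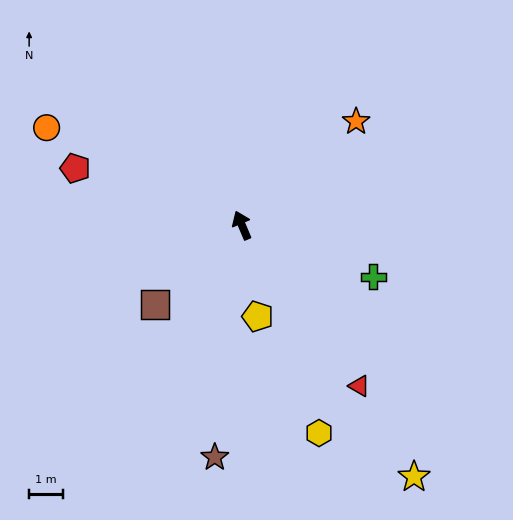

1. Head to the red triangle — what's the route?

turn right 167°, forward 5.9 m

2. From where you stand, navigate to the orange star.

turn right 71°, forward 4.6 m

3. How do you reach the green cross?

turn right 134°, forward 4.2 m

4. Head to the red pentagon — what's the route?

turn left 48°, forward 5.2 m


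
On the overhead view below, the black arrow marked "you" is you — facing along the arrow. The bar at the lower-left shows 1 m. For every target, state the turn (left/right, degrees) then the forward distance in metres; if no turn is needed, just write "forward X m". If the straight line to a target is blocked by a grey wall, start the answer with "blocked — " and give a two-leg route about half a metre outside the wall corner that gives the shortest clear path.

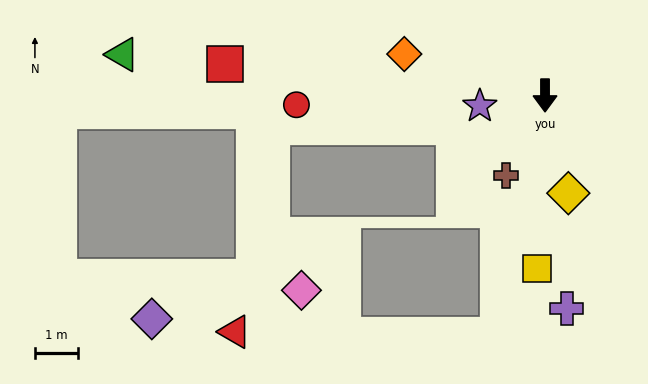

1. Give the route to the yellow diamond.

turn left 13°, forward 2.4 m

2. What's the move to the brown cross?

turn right 26°, forward 2.1 m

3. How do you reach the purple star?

turn right 81°, forward 1.5 m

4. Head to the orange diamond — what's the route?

turn right 106°, forward 3.4 m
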